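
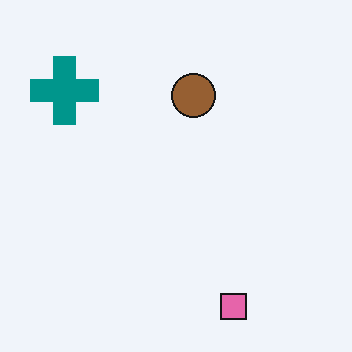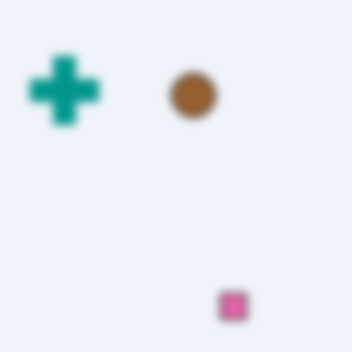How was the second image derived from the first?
It was moderately blurred.

Shape edges and outlines are uniformly softened across the whole image.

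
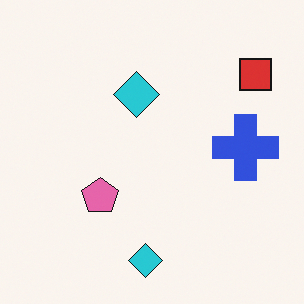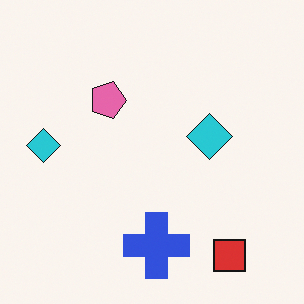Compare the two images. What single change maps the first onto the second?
The image was rotated 90° clockwise.

The red square sits in the top-right of the first image and the bottom-right of the second — consistent with a whole-image 90° clockwise rotation.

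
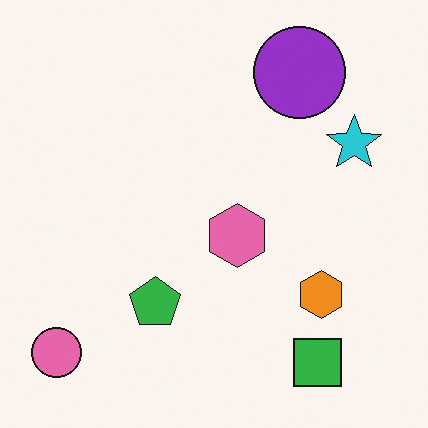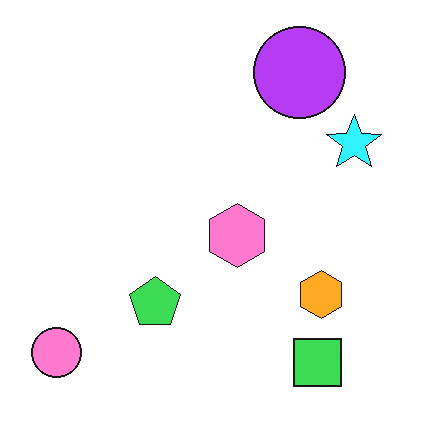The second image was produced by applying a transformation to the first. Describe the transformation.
Brightened a little.

Every pixel — background and shapes alike — is uniformly brightened.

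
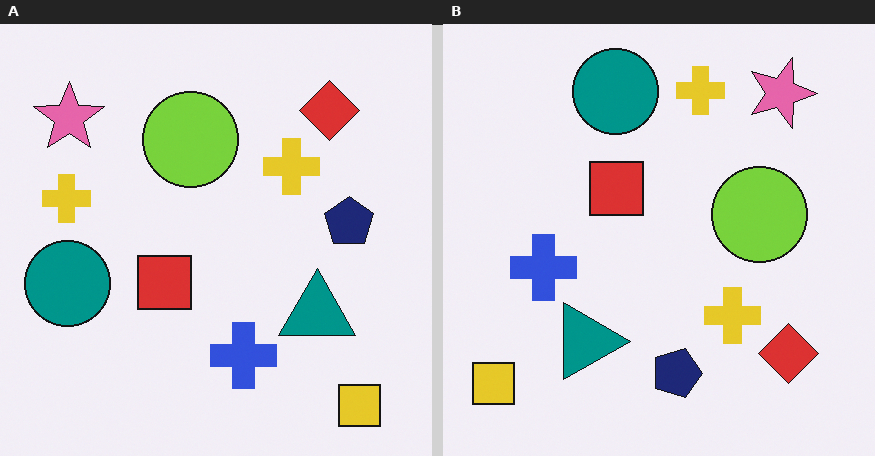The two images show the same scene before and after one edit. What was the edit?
It was rotated 90° clockwise.

The yellow square sits in the bottom-right of the left (A) image and the bottom-left of the right (B) — consistent with a whole-image 90° clockwise rotation.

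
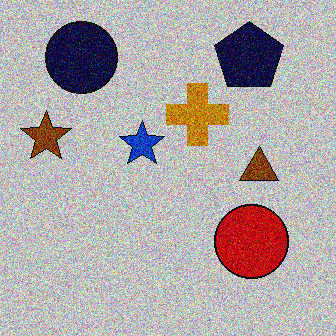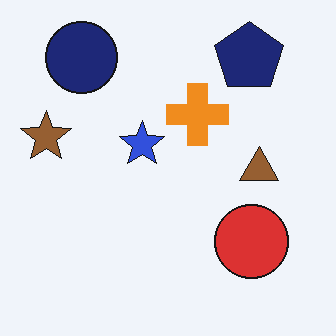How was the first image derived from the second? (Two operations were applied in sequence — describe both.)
The image was heavily posterized to just a handful of flat colors, then degraded with heavy additive noise.

Each flat color has snapped to a coarser quantized level — most visibly, the near-white background has dropped to a flat grey. Random speckle covers the whole image, including the flat background.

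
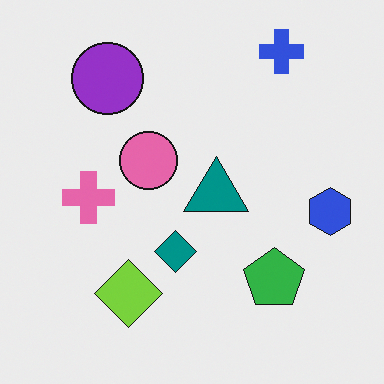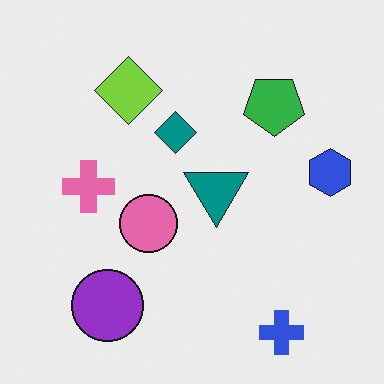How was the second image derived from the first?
Flipped vertically (top ↔ bottom).

The blue cross is in the top-right of the first image and the bottom-right of the second — shapes on opposite sides of the horizontal midline have swapped in a mirror flip.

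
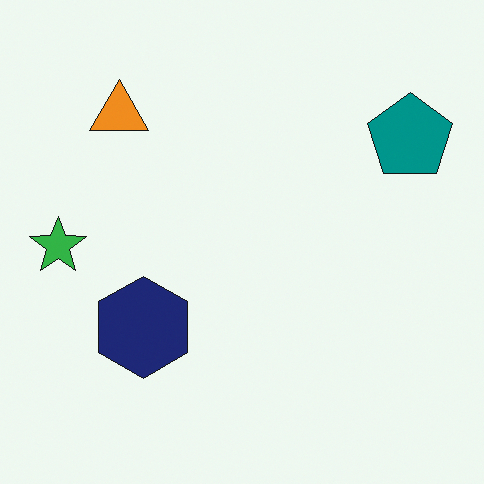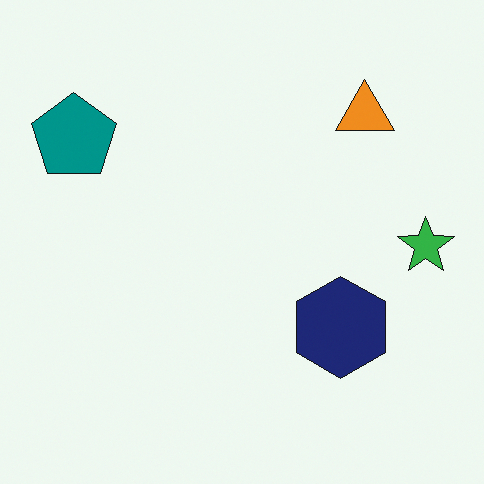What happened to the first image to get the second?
The second image is the first flipped horizontally (left ↔ right).

The green star is in the left of the first image and the right of the second — shapes on opposite sides of the vertical midline have swapped in a mirror flip.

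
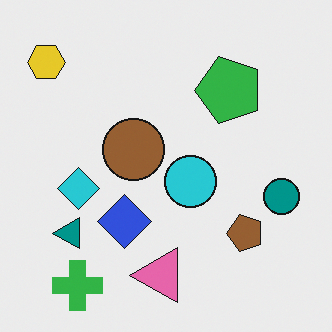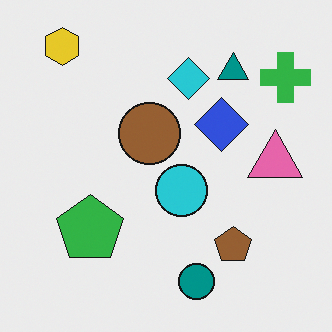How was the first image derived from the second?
The image was transposed (reflected across the top-left ↔ bottom-right diagonal).

Shapes have swapped their row and column positions — what was in the top-right is now in the bottom-left — a diagonal reflection.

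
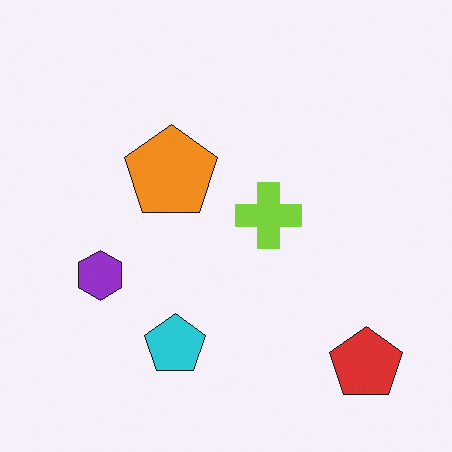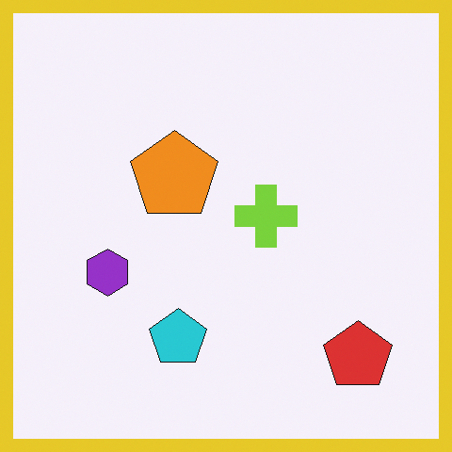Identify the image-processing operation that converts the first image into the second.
This is the original image framed with a yellow border.

A solid yellow frame runs around the edge of the second image, with the content slightly shrunk inside it.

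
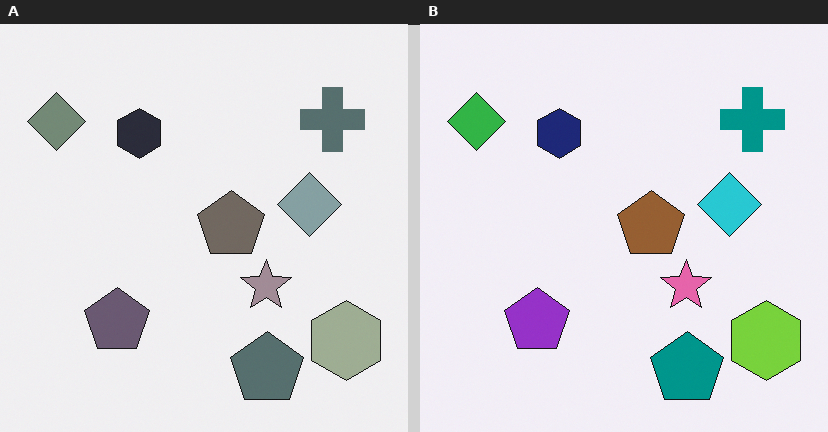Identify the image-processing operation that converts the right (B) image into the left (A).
This is the original image heavily desaturated.

All colors are more muted and greyish — a global saturation change.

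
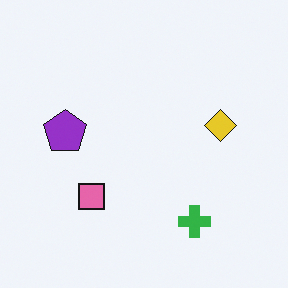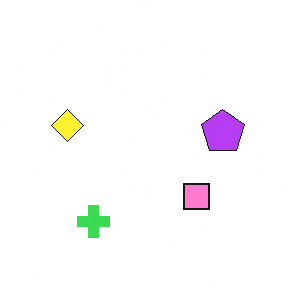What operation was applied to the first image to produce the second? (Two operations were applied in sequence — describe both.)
The transformation is: flipped horizontally (left ↔ right), then brightened a little.

The purple pentagon is in the left of the first image and the right of the second — shapes on opposite sides of the vertical midline have swapped in a mirror flip. Every pixel — background and shapes alike — is uniformly brightened.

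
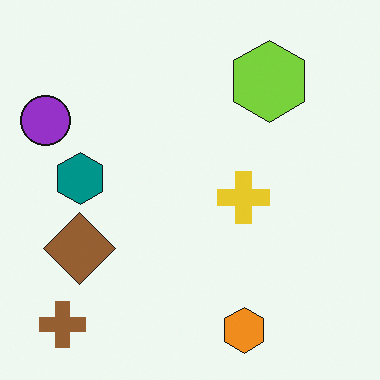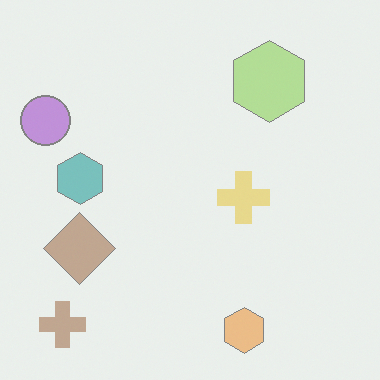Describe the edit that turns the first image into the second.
This is the original image washed out (contrast reduced).

Tones are pushed toward mid-grey across the whole image — a global contrast change.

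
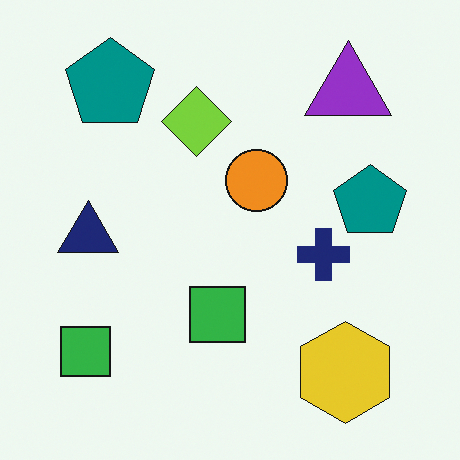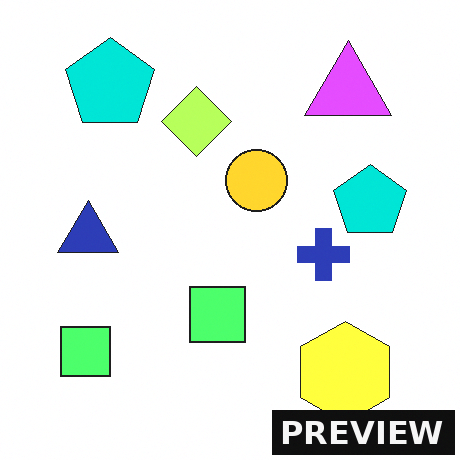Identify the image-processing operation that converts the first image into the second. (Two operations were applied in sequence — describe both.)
Noticeably brightened, then watermarked with the text "PREVIEW" in the lower-right corner.

Every pixel — background and shapes alike — is uniformly brightened. A dark label reading "PREVIEW" appears in the lower-right corner.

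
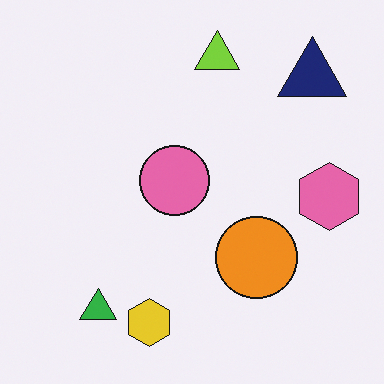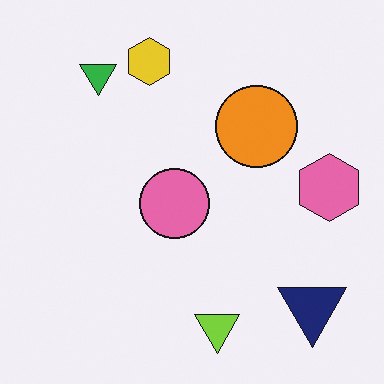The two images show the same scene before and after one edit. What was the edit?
It was flipped vertically (top ↔ bottom).

The lime triangle is in the top of the first image and the bottom of the second — shapes on opposite sides of the horizontal midline have swapped in a mirror flip.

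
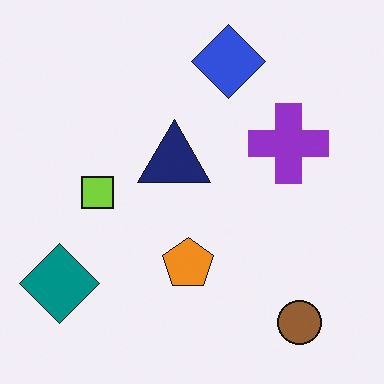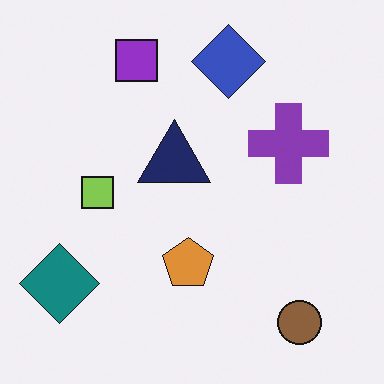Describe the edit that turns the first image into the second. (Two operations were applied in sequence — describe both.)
Slightly desaturated, then overlaid with an additional purple square.

All colors are more muted and greyish — a global saturation change. A purple square appears in the second image that is absent from the first.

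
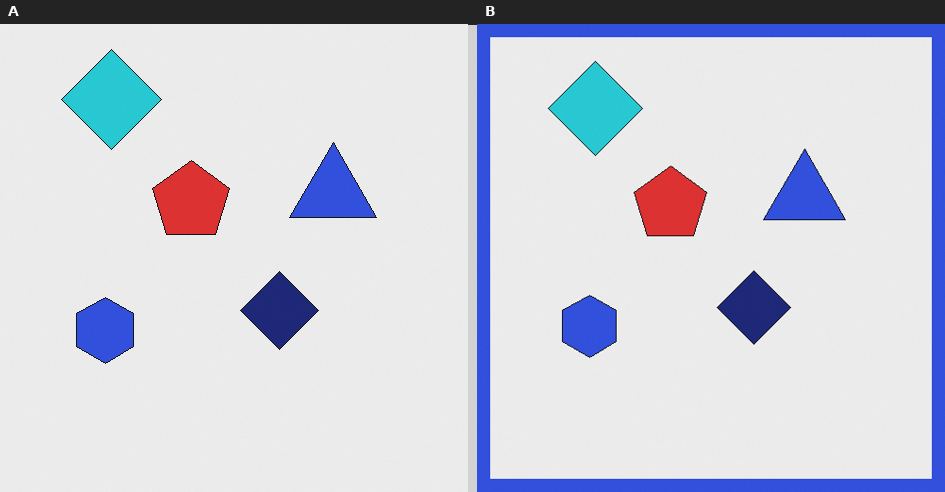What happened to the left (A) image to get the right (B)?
The image was framed with a blue border.

A solid blue frame runs around the edge of the right (B) image, with the content slightly shrunk inside it.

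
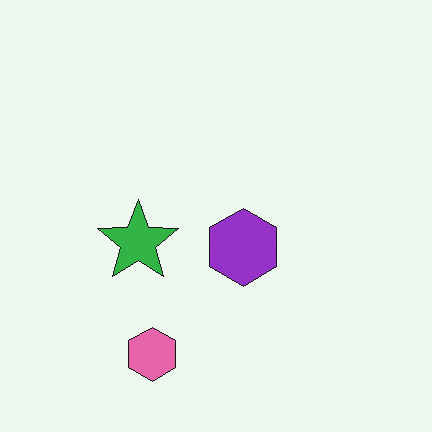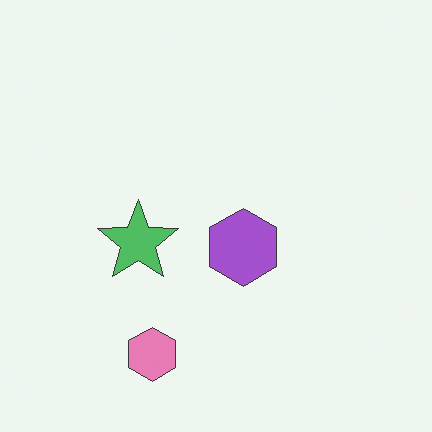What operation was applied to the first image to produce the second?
This is the original image given slightly reduced contrast.

Tones are pushed toward mid-grey across the whole image — a global contrast change.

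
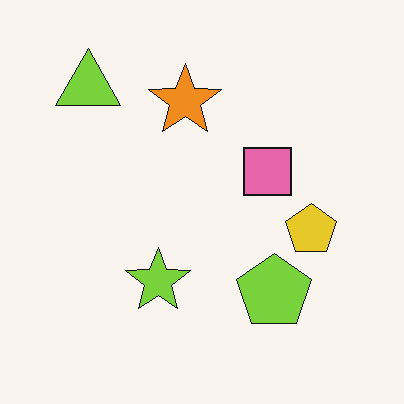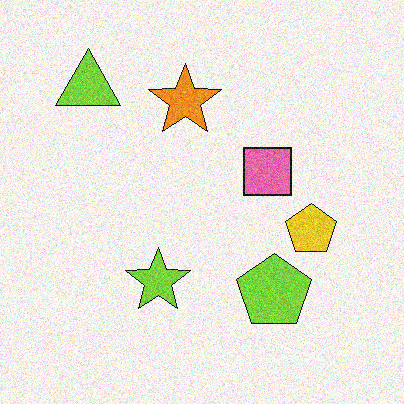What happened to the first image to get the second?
It was degraded with visible gaussian noise.

Random speckle covers the whole image, including the flat background.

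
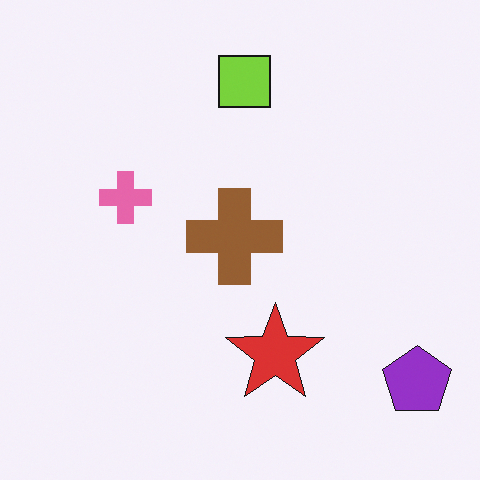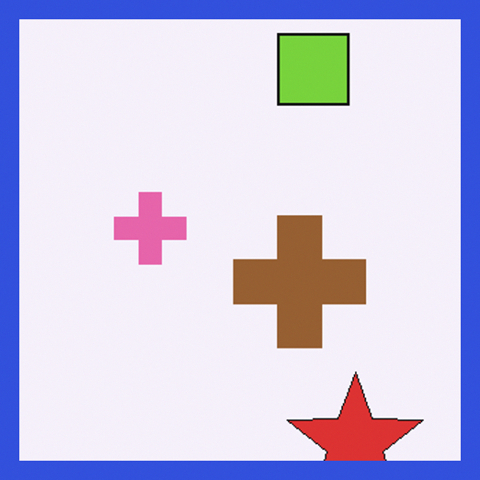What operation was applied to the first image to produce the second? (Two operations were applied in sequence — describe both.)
It was cropped to a modestly smaller region and rescaled, then framed with a blue border.

The visible shapes are larger and the field of view is narrower; shapes near the original edges may be partly or wholly outside the frame — a crop-and-rescale. A solid blue frame runs around the edge of the second image, with the content slightly shrunk inside it.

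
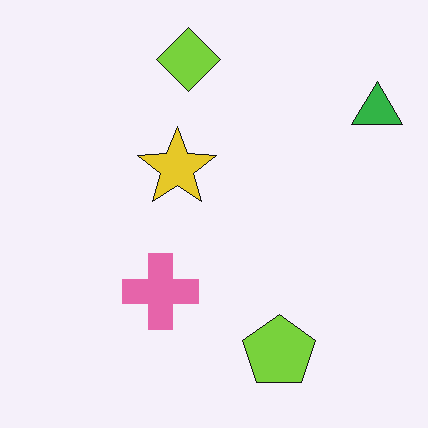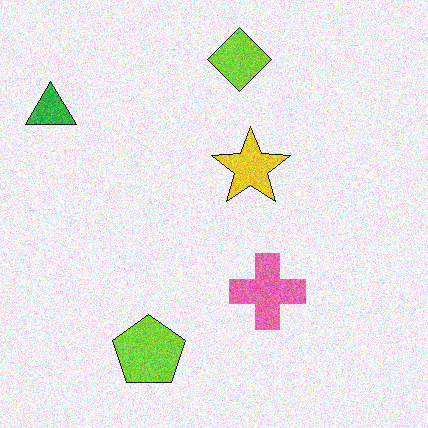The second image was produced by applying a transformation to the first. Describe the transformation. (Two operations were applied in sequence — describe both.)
The image was flipped horizontally (left ↔ right), then degraded with moderate additive noise.

The green triangle is in the top-right of the first image and the top-left of the second — shapes on opposite sides of the vertical midline have swapped in a mirror flip. Random speckle covers the whole image, including the flat background.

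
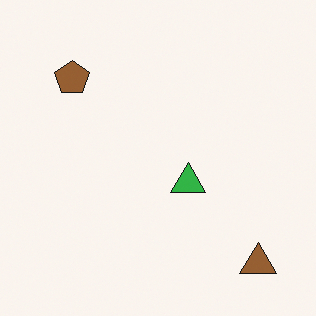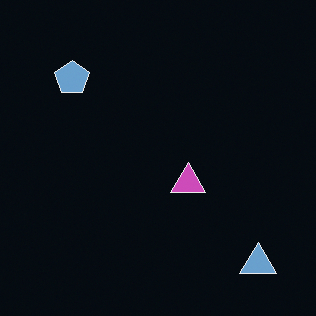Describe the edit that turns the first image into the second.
Color-inverted (negative).

The light background has become dark and every shape's color is its complement — a photographic negative.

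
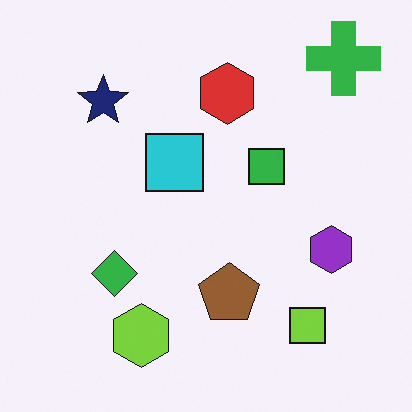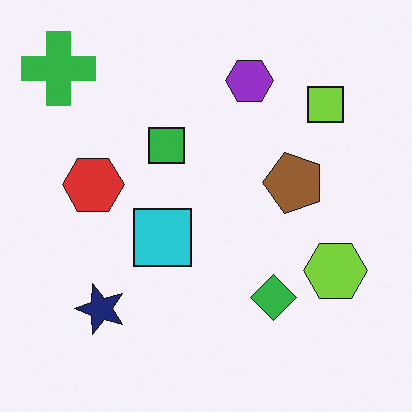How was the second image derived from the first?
This is the original image rotated 90° counter-clockwise.

The green cross sits in the top-right of the first image and the top-left of the second — consistent with a whole-image 90° counter-clockwise rotation.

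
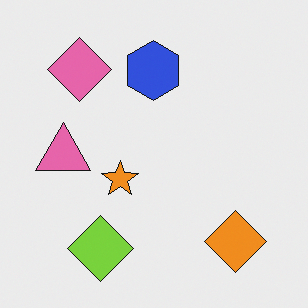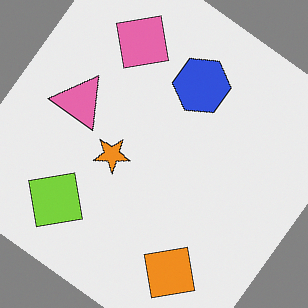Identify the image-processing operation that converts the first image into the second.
This is the original image rotated clockwise by a large amount — several tens of degrees.

Every shape is tilted by the same angle and the image corners show triangular fill wedges — a whole-image rotation by a non-right angle.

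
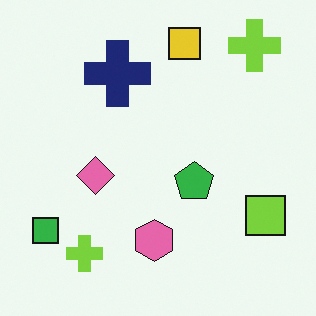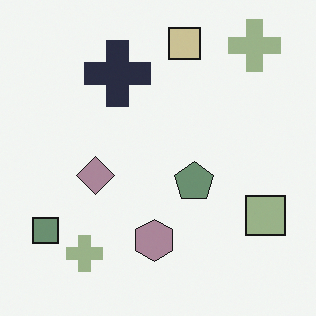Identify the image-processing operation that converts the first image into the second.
The transformation is: heavily desaturated.

All colors are more muted and greyish — a global saturation change.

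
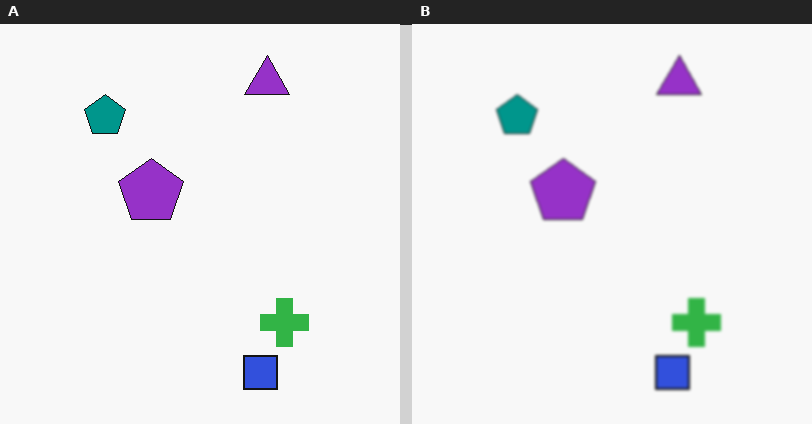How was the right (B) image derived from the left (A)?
The right (B) image is the left (A) lightly blurred.

Shape edges and outlines are uniformly softened across the whole image.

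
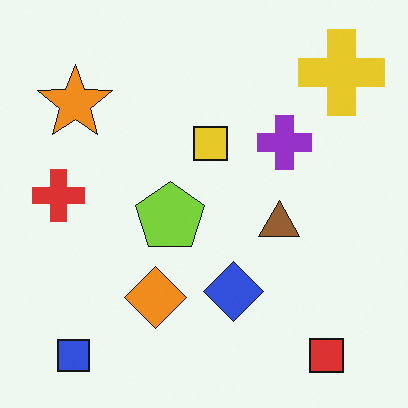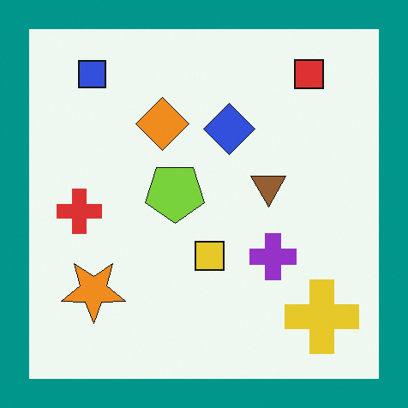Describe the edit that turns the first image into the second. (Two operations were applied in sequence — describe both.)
It was flipped vertically (top ↔ bottom), then framed with a teal border.

The red square is in the bottom-right of the first image and the top-right of the second — shapes on opposite sides of the horizontal midline have swapped in a mirror flip. A solid teal frame runs around the edge of the second image, with the content slightly shrunk inside it.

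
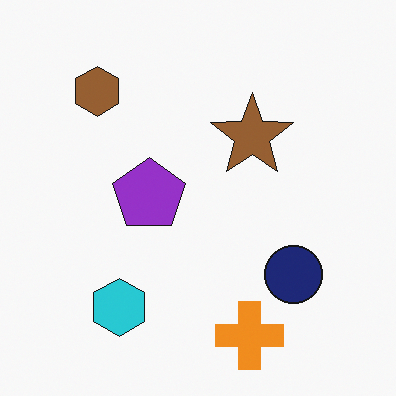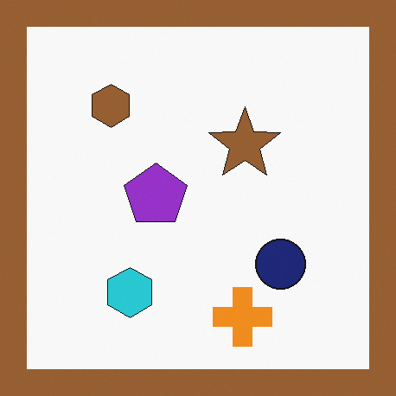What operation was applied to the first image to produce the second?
The second image is the first framed with a brown border.

A solid brown frame runs around the edge of the second image, with the content slightly shrunk inside it.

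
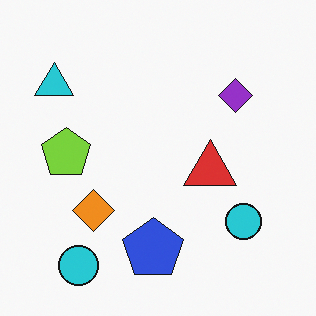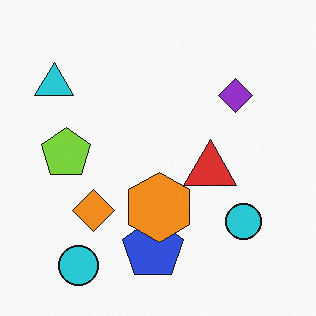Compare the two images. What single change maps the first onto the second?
This is the original image overlaid with an additional orange hexagon.

An orange hexagon appears in the second image that is absent from the first.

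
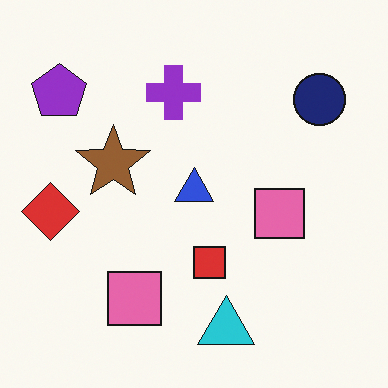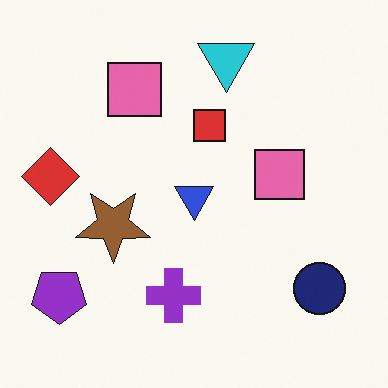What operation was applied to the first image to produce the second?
It was flipped vertically (top ↔ bottom).

The cyan triangle is in the bottom of the first image and the top of the second — shapes on opposite sides of the horizontal midline have swapped in a mirror flip.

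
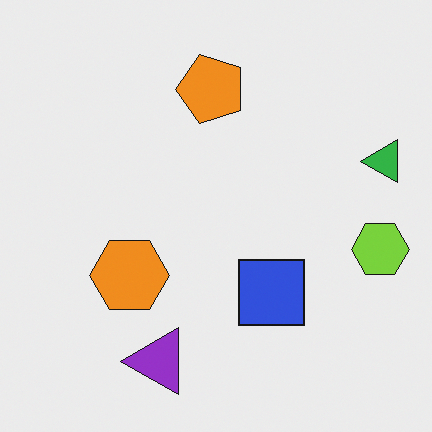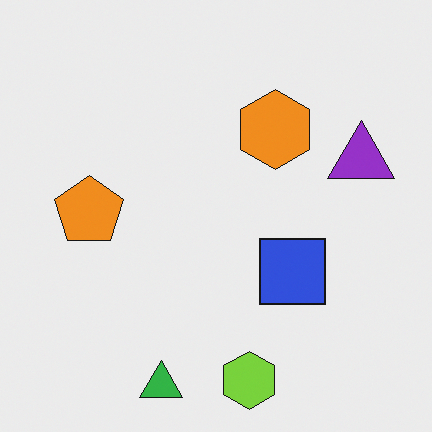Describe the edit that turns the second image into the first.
The image was transposed (reflected across the top-left ↔ bottom-right diagonal).

Shapes have swapped their row and column positions — what was in the top-right is now in the bottom-left — a diagonal reflection.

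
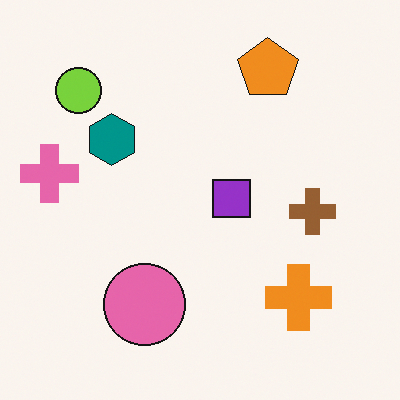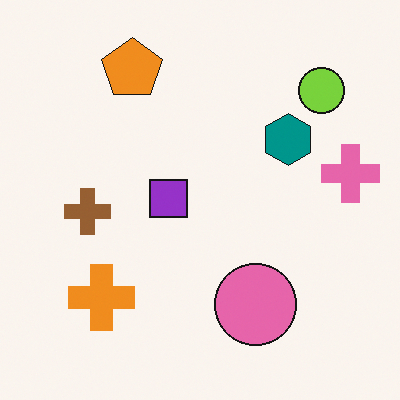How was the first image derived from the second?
This is the original image flipped horizontally (left ↔ right).

The pink cross is in the right of the second image and the left of the first — shapes on opposite sides of the vertical midline have swapped in a mirror flip.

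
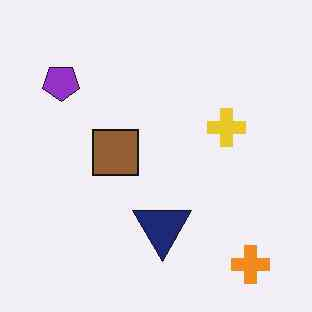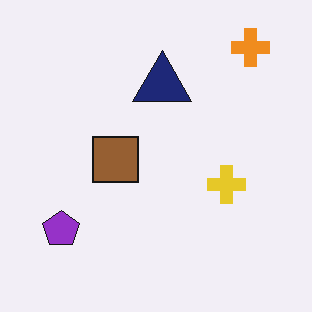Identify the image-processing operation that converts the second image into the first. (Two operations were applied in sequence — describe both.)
The transformation is: given moderate JPEG compression, then flipped vertically (top ↔ bottom).

Blocky 8×8 compression artifacts appear around shape edges and the flat background shows ringing — characteristic JPEG degradation. The orange cross is in the top-right of the second image and the bottom-right of the first — shapes on opposite sides of the horizontal midline have swapped in a mirror flip.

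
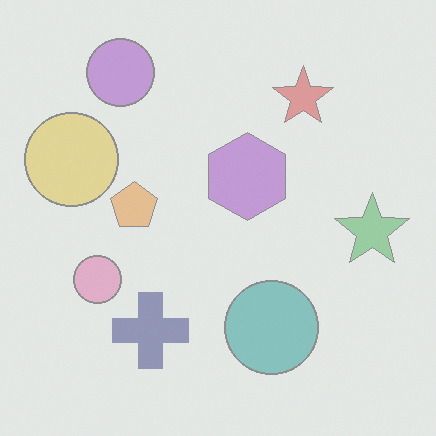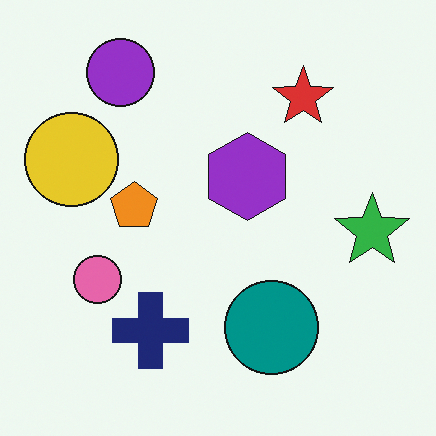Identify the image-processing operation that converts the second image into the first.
This is the original image washed out (contrast reduced).

Tones are pushed toward mid-grey across the whole image — a global contrast change.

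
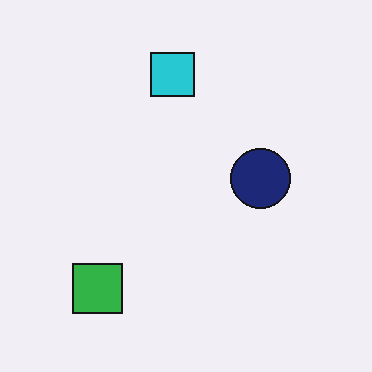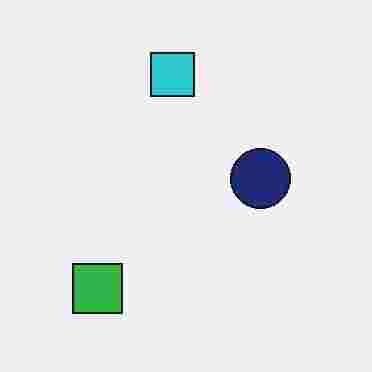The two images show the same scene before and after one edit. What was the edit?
The second image is the first heavily JPEG-compressed with obvious blocking artifacts.

Blocky 8×8 compression artifacts appear around shape edges and the flat background shows ringing — characteristic JPEG degradation.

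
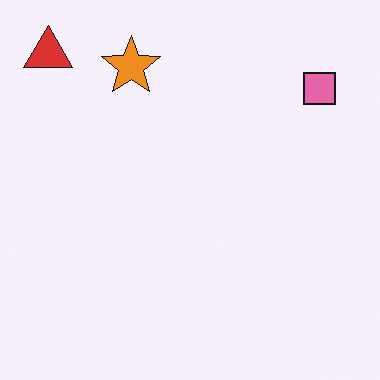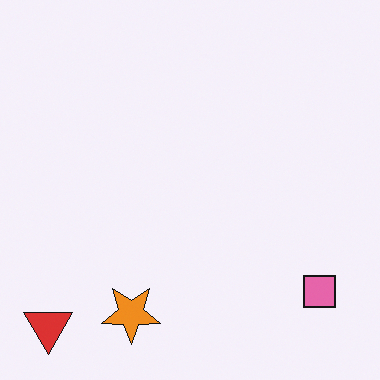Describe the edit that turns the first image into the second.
This is the original image flipped vertically (top ↔ bottom).

The red triangle is in the top-left of the first image and the bottom-left of the second — shapes on opposite sides of the horizontal midline have swapped in a mirror flip.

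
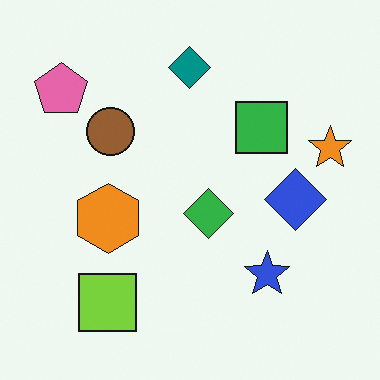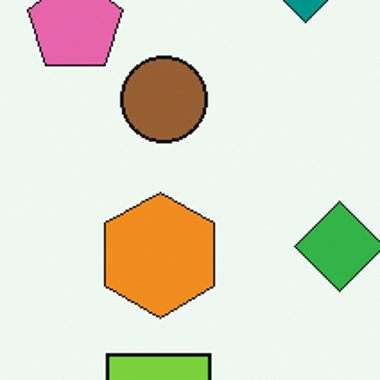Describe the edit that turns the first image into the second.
Cropped to a noticeably smaller region and rescaled.

The visible shapes are larger and the field of view is narrower; shapes near the original edges may be partly or wholly outside the frame — a crop-and-rescale.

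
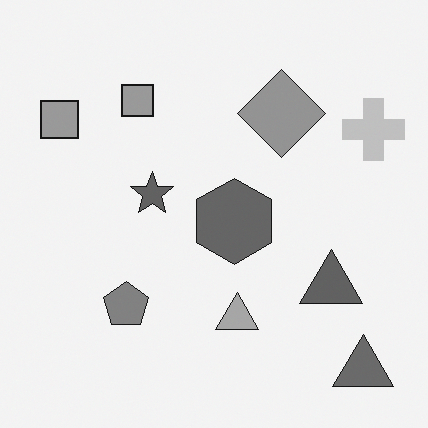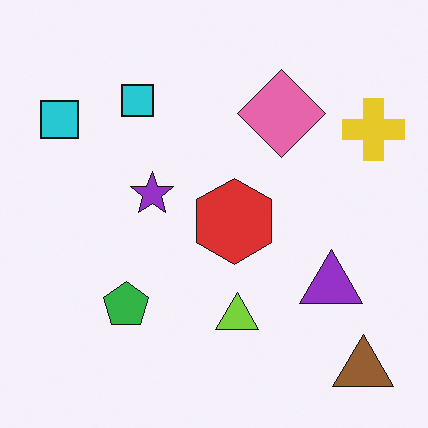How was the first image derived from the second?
It was converted to grayscale.

All color is removed — every shape is now a shade of grey.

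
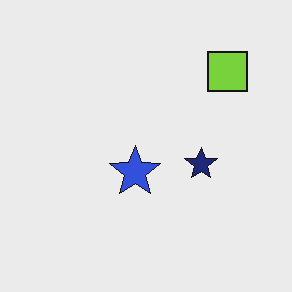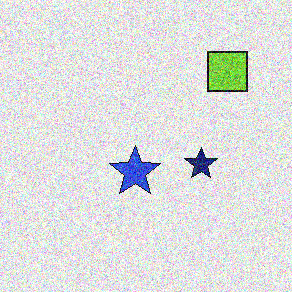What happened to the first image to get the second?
This is the original image degraded with heavy additive noise.

Random speckle covers the whole image, including the flat background.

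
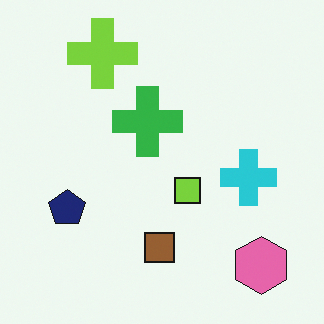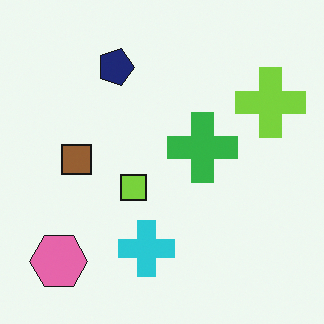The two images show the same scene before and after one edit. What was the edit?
It was rotated 90° clockwise.

The pink hexagon sits in the bottom-right of the first image and the bottom-left of the second — consistent with a whole-image 90° clockwise rotation.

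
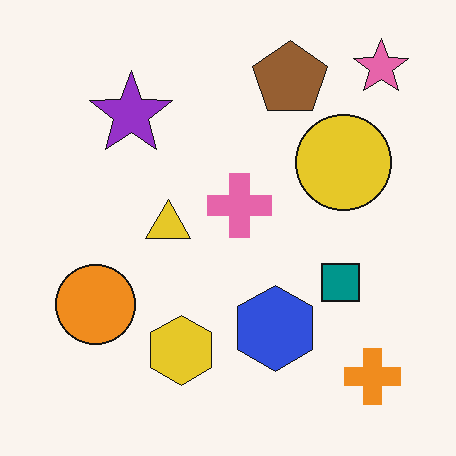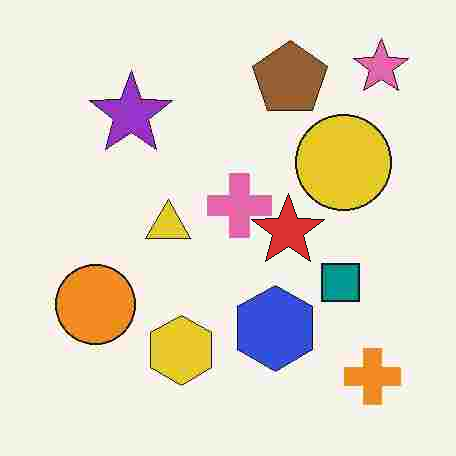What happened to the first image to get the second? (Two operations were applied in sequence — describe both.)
This is the original image degraded with heavy JPEG compression, then overlaid with an additional red star.

Blocky 8×8 compression artifacts appear around shape edges and the flat background shows ringing — characteristic JPEG degradation. A red star appears in the second image that is absent from the first.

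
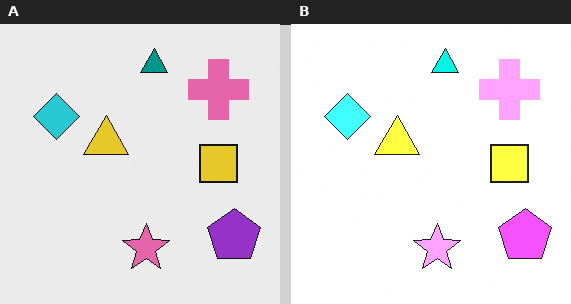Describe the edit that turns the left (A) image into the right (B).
Brightened a lot.

Every pixel — background and shapes alike — is uniformly brightened.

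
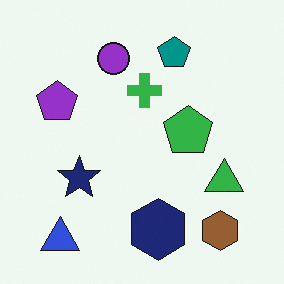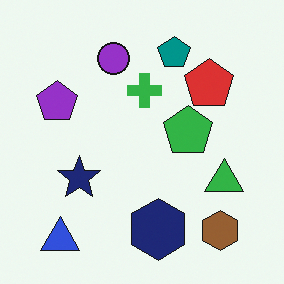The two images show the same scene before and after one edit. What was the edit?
It was overlaid with an additional red pentagon.

A red pentagon appears in the second image that is absent from the first.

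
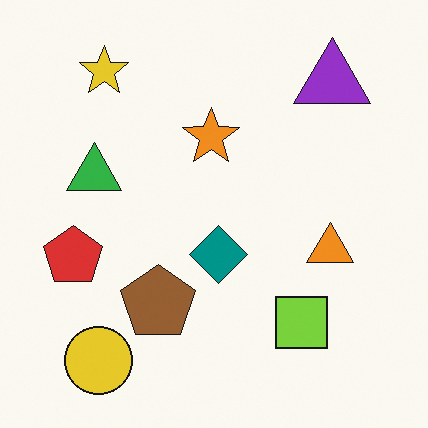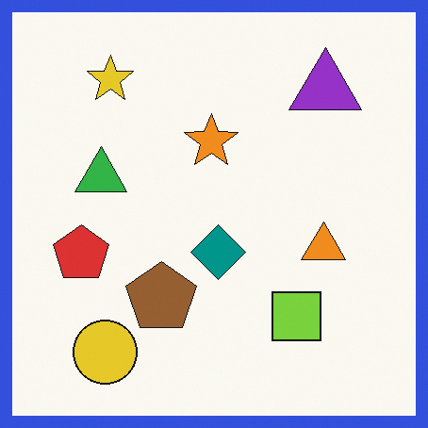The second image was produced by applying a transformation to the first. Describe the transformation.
This is the original image framed with a blue border.

A solid blue frame runs around the edge of the second image, with the content slightly shrunk inside it.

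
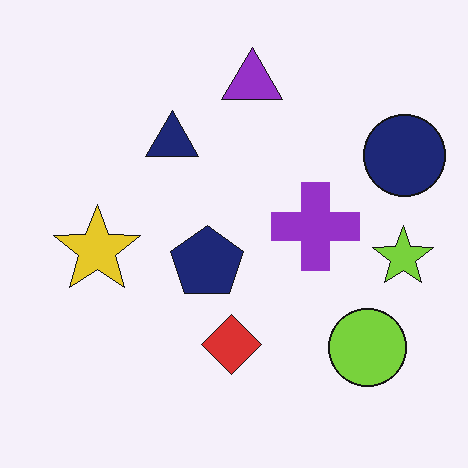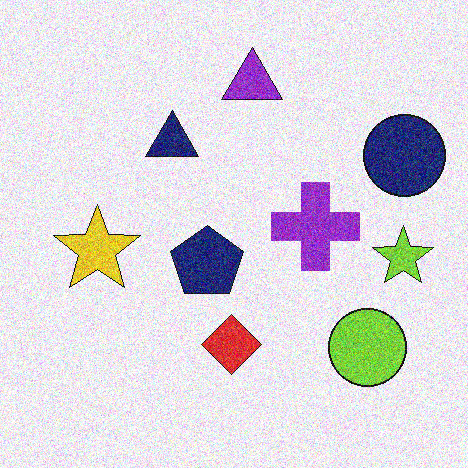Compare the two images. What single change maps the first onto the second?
The image was degraded with a thick layer of grain.

Random speckle covers the whole image, including the flat background.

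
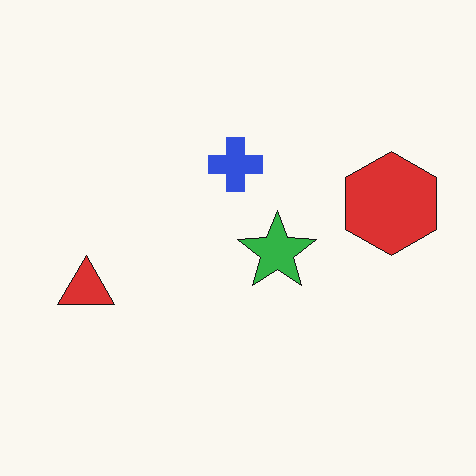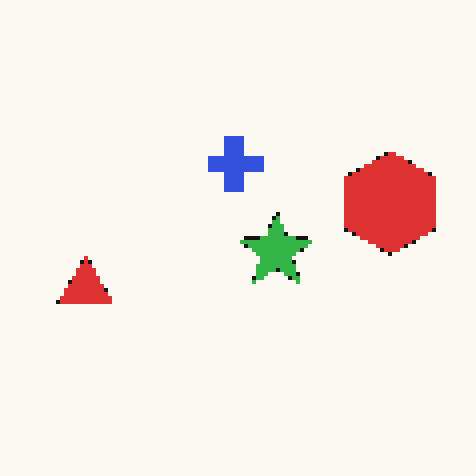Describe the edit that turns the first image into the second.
This is the original image mildly pixelated.

Shapes are reduced to large square blocks; fine edges and outlines are lost — a downscale-then-upscale (mosaic) effect.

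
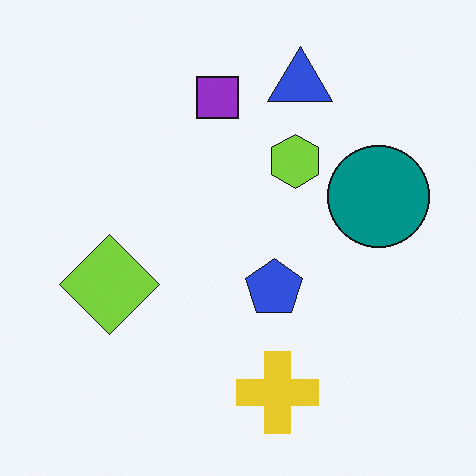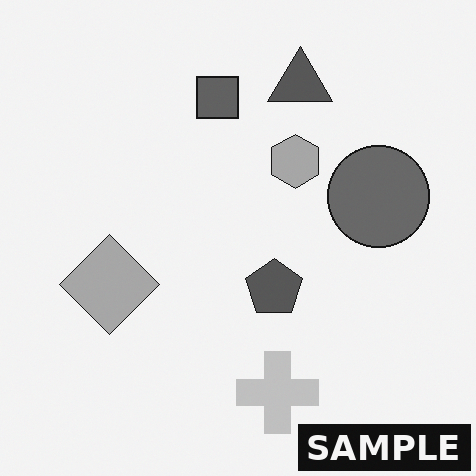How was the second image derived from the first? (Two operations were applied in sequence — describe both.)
The second image is the first converted to grayscale, then watermarked with the text "SAMPLE" in the lower-right corner.

All color is removed — every shape is now a shade of grey. A dark label reading "SAMPLE" appears in the lower-right corner.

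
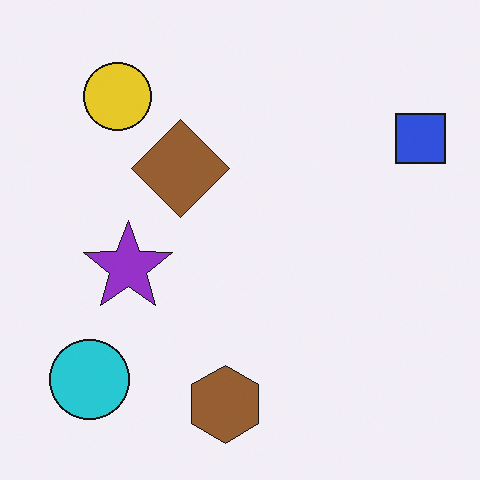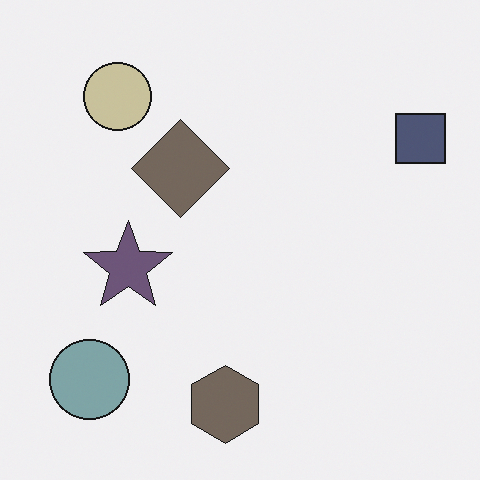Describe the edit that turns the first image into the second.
Made much more muted (saturation change).

All colors are more muted and greyish — a global saturation change.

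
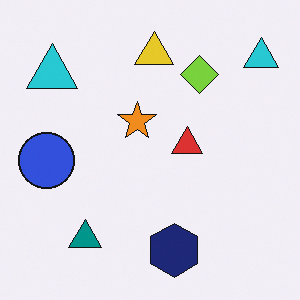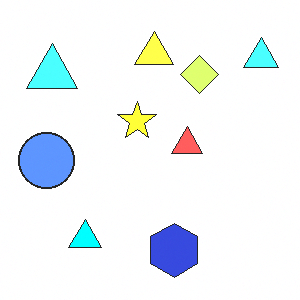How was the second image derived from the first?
The second image is the first noticeably brightened.

Every pixel — background and shapes alike — is uniformly brightened.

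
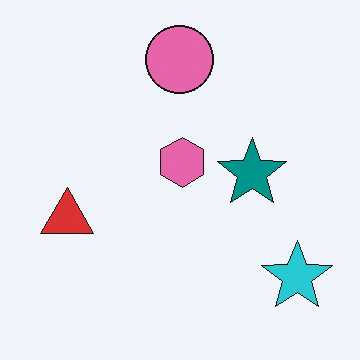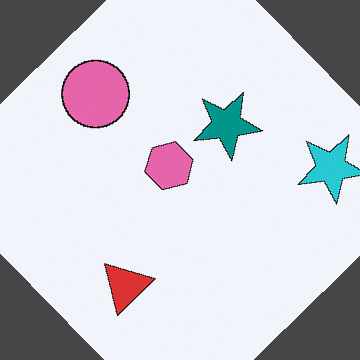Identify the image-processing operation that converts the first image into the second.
The transformation is: rotated counter-clockwise by a large amount — several tens of degrees.

Every shape is tilted by the same angle and the image corners show triangular fill wedges — a whole-image rotation by a non-right angle.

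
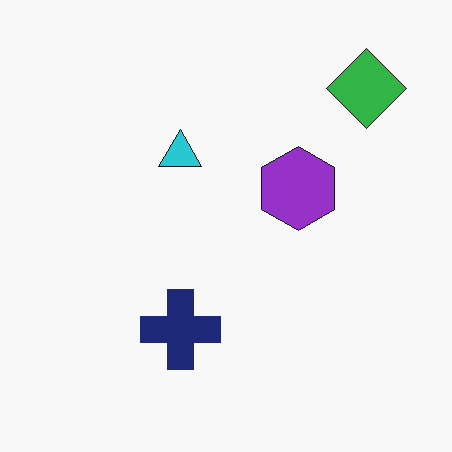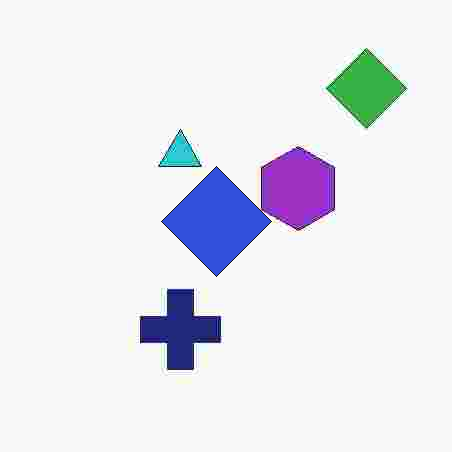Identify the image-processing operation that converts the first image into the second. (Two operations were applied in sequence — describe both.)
The second image is the first heavily JPEG-compressed with obvious blocking artifacts, then overlaid with an additional blue diamond.

Blocky 8×8 compression artifacts appear around shape edges and the flat background shows ringing — characteristic JPEG degradation. A blue diamond appears in the second image that is absent from the first.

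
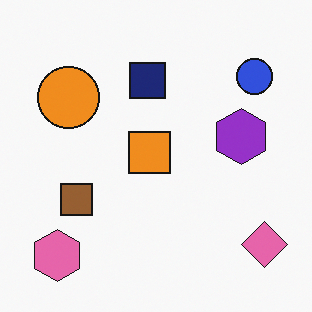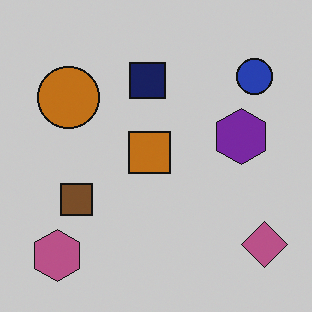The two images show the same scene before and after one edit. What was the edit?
This is the original image slightly darkened.

Every pixel — background and shapes alike — is uniformly darkened.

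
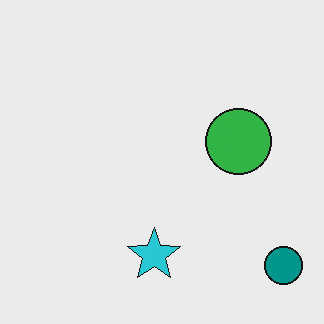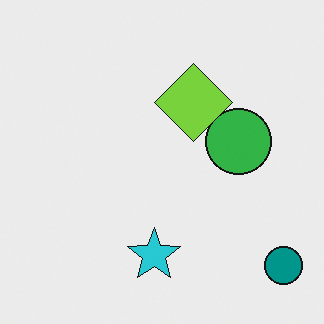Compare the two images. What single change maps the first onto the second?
The image was overlaid with an additional lime diamond.

A lime diamond appears in the second image that is absent from the first.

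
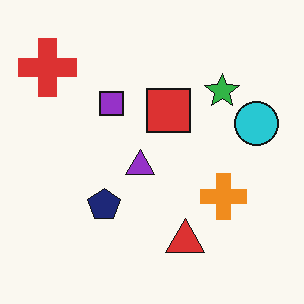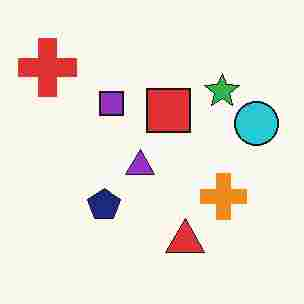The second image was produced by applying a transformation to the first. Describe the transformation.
This is the original image degraded with heavy JPEG compression.

Blocky 8×8 compression artifacts appear around shape edges and the flat background shows ringing — characteristic JPEG degradation.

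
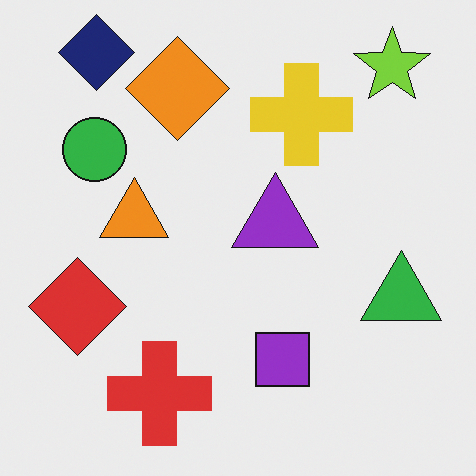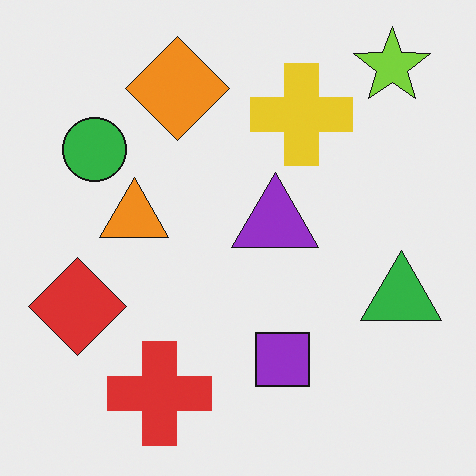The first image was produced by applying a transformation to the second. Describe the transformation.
Overlaid with an additional navy diamond.

A navy diamond appears in the first image that is absent from the second.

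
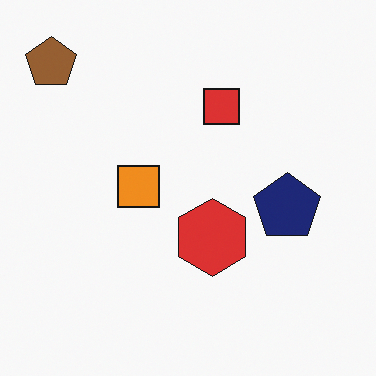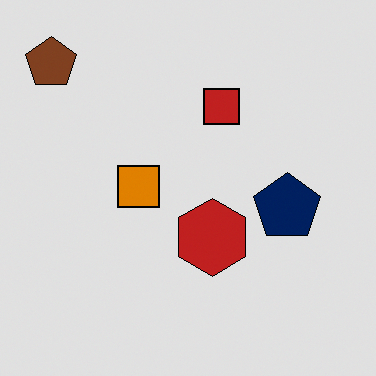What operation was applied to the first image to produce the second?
The transformation is: posterized to a reduced palette.

Each flat color has snapped to a coarser quantized level — most visibly, the near-white background has dropped to a flat grey.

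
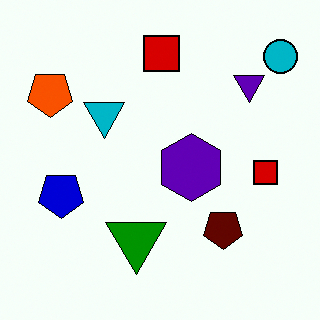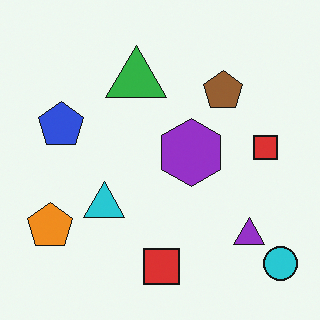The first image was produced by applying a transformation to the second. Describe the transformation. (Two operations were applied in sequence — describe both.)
This is the original image flipped vertically (top ↔ bottom), then boosted in contrast.

The cyan circle is in the bottom-right of the second image and the top-right of the first — shapes on opposite sides of the horizontal midline have swapped in a mirror flip. Tones are pushed away from mid-grey across the whole image — a global contrast change.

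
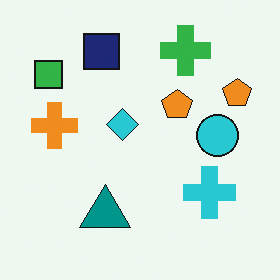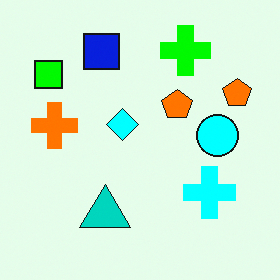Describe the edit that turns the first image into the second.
It was heavily oversaturated.

All colors are more vivid — a global saturation change.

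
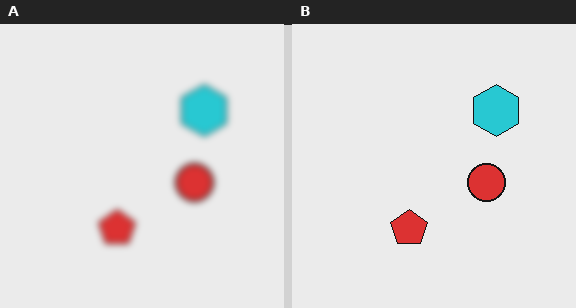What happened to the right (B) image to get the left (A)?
This is the original image moderately blurred.

Shape edges and outlines are uniformly softened across the whole image.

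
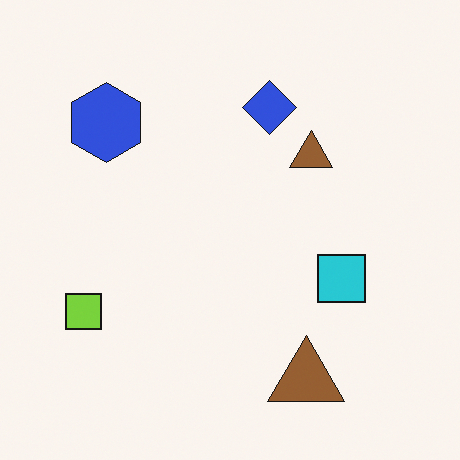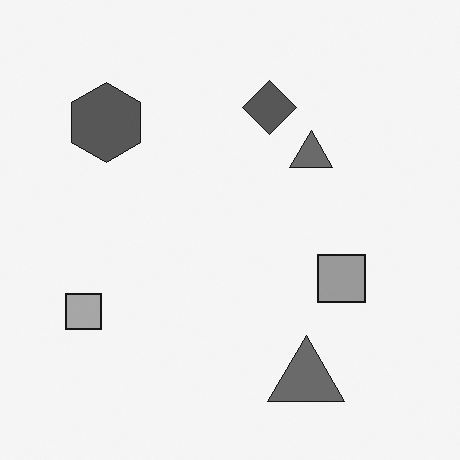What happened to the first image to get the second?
The second image is the first converted to grayscale.

All color is removed — every shape is now a shade of grey.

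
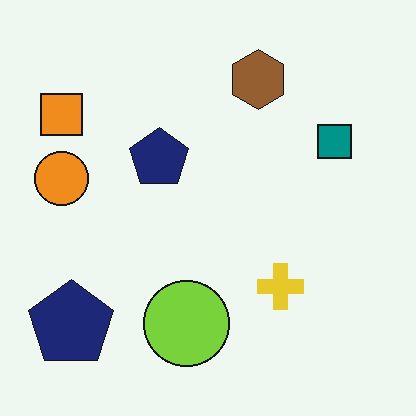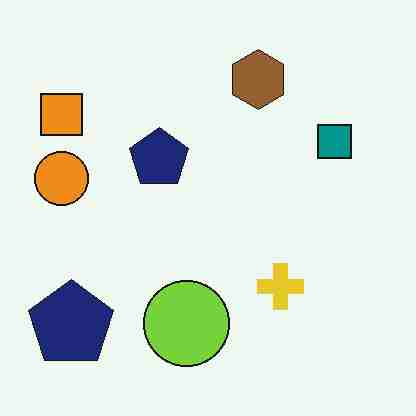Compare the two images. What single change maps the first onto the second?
It was heavily JPEG-compressed with obvious blocking artifacts.

Blocky 8×8 compression artifacts appear around shape edges and the flat background shows ringing — characteristic JPEG degradation.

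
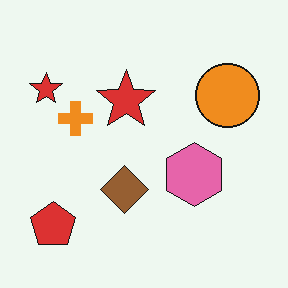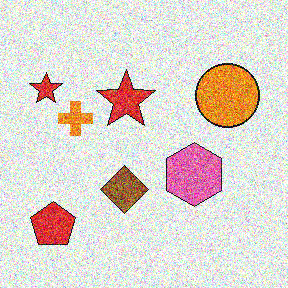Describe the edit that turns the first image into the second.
The transformation is: degraded with a thick layer of grain.

Random speckle covers the whole image, including the flat background.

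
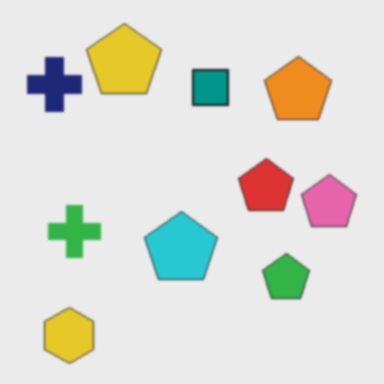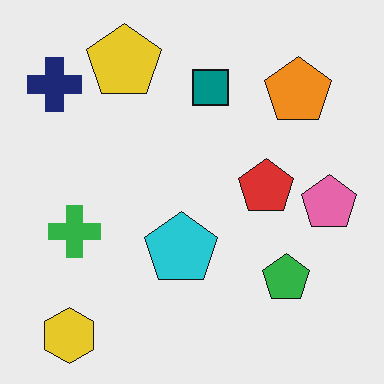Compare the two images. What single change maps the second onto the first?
The transformation is: given a subtle gaussian blur.

Shape edges and outlines are uniformly softened across the whole image.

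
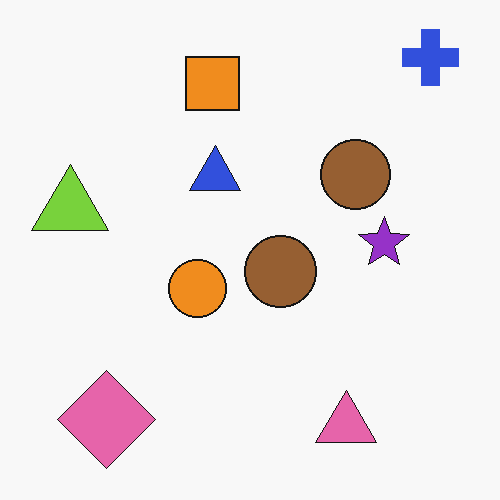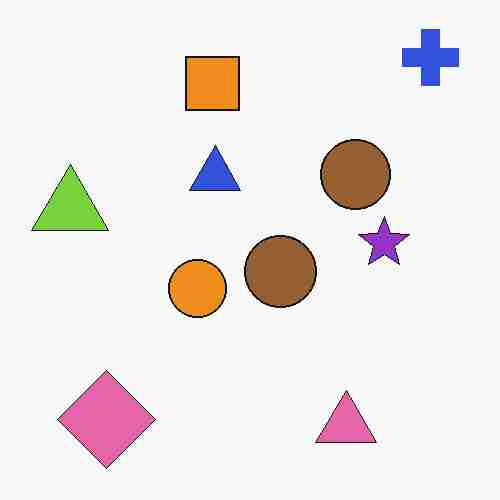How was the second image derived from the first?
Heavily JPEG-compressed with obvious blocking artifacts.

Blocky 8×8 compression artifacts appear around shape edges and the flat background shows ringing — characteristic JPEG degradation.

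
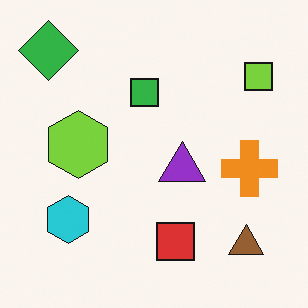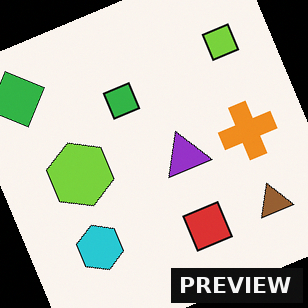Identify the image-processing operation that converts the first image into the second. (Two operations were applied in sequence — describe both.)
This is the original image rotated counter-clockwise by a clearly visible amount, then watermarked with the text "PREVIEW" in the lower-right corner.

Every shape is tilted by the same angle and the image corners show triangular fill wedges — a whole-image rotation by a non-right angle. A dark label reading "PREVIEW" appears in the lower-right corner.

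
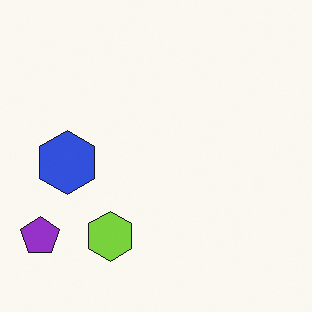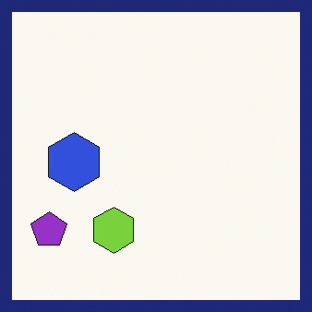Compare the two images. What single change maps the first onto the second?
This is the original image framed with a navy border.

A solid navy frame runs around the edge of the second image, with the content slightly shrunk inside it.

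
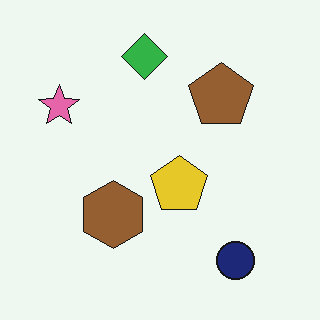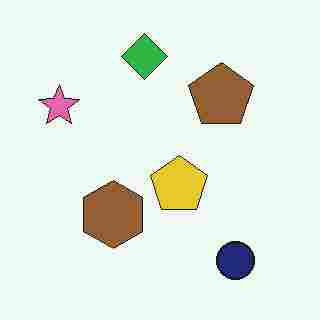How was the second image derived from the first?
It was degraded with heavy JPEG compression.

Blocky 8×8 compression artifacts appear around shape edges and the flat background shows ringing — characteristic JPEG degradation.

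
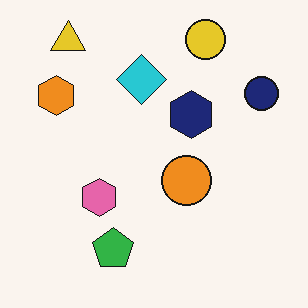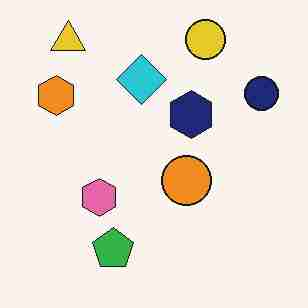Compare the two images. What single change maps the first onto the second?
It was heavily JPEG-compressed with obvious blocking artifacts.

Blocky 8×8 compression artifacts appear around shape edges and the flat background shows ringing — characteristic JPEG degradation.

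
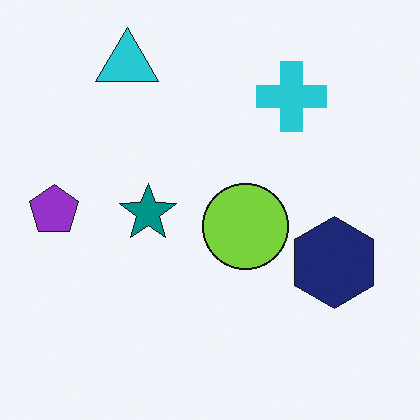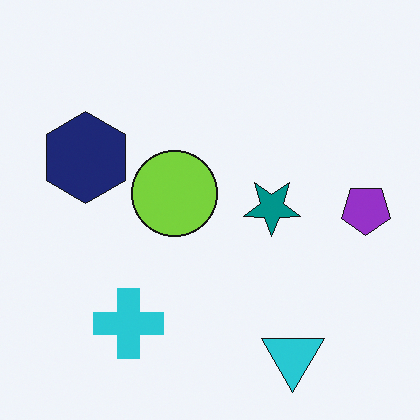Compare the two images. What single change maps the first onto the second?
It was rotated 180°.

The cyan triangle sits in the top-left of the first image and the bottom-right of the second — consistent with a whole-image 180° rotation.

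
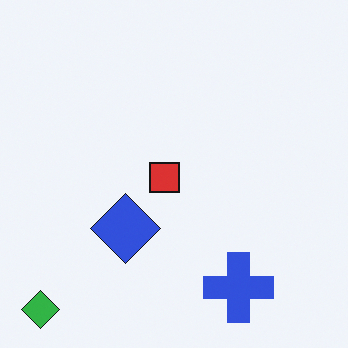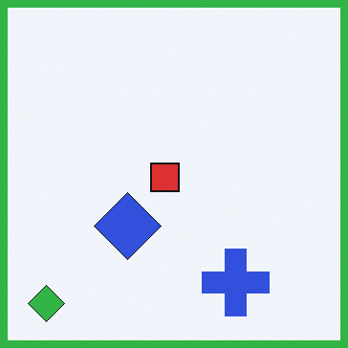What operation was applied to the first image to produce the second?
The image was framed with a green border.

A solid green frame runs around the edge of the second image, with the content slightly shrunk inside it.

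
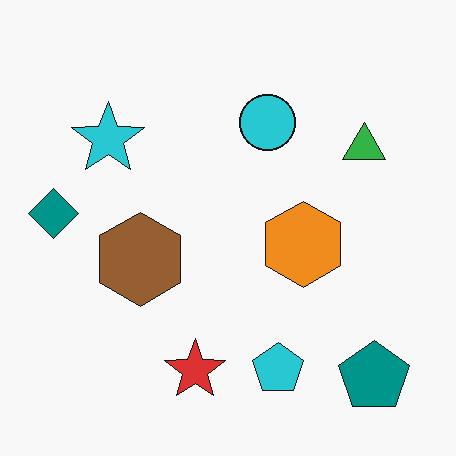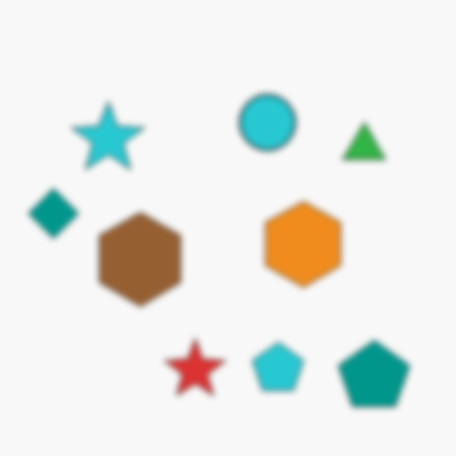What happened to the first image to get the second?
This is the original image noticeably gaussian-blurred.

Shape edges and outlines are uniformly softened across the whole image.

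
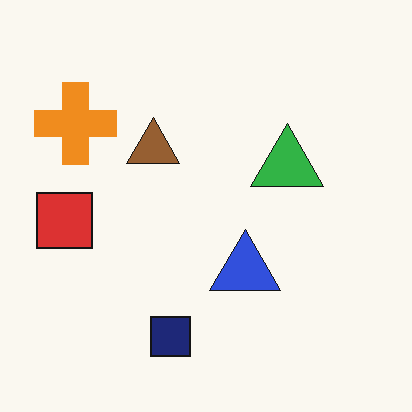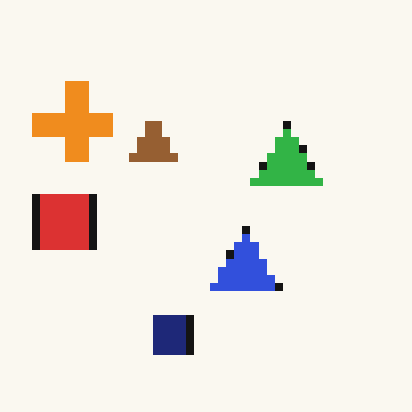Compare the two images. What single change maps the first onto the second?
Moderately pixelated.

Shapes are reduced to large square blocks; fine edges and outlines are lost — a downscale-then-upscale (mosaic) effect.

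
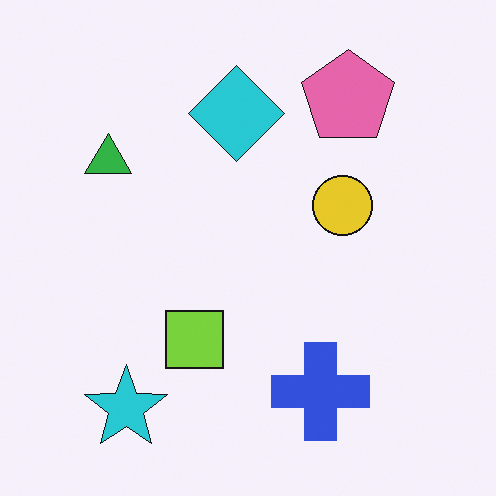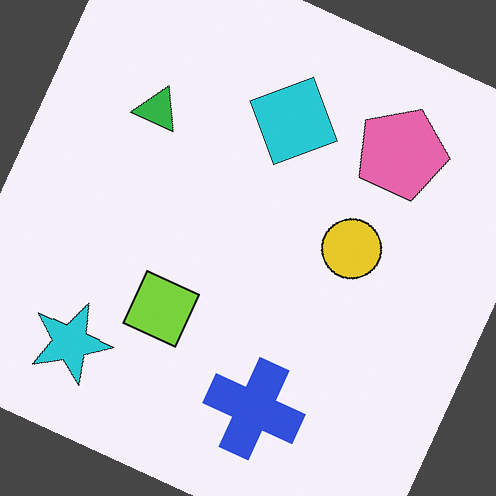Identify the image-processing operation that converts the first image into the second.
The transformation is: rotated clockwise by a moderate amount.

Every shape is tilted by the same angle and the image corners show triangular fill wedges — a whole-image rotation by a non-right angle.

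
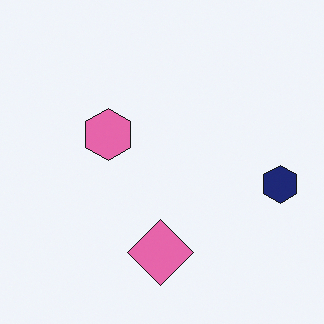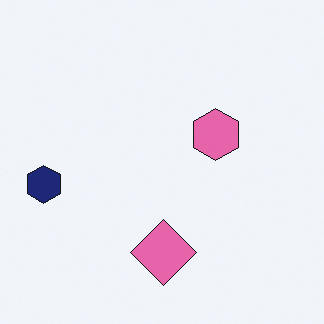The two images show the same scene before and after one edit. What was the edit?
This is the original image flipped horizontally (left ↔ right).

The navy hexagon is in the right of the first image and the left of the second — shapes on opposite sides of the vertical midline have swapped in a mirror flip.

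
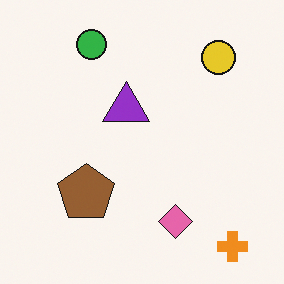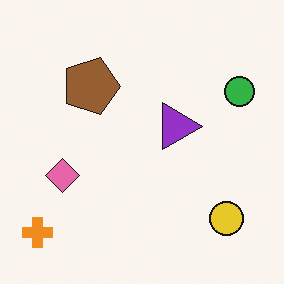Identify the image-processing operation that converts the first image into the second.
The second image is the first rotated 90° clockwise.

The orange cross sits in the bottom-right of the first image and the bottom-left of the second — consistent with a whole-image 90° clockwise rotation.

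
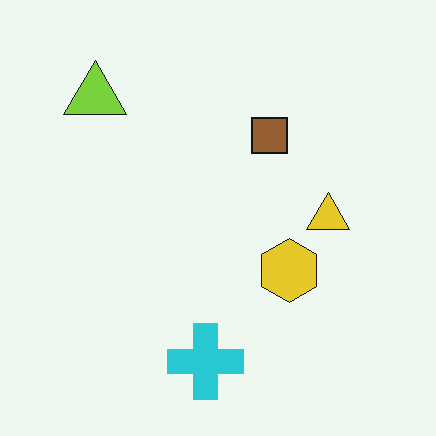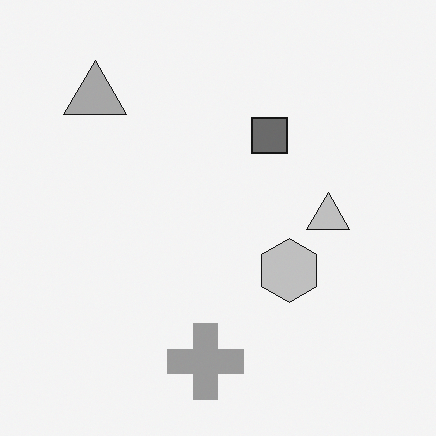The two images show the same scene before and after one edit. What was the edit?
The image was converted to grayscale.

All color is removed — every shape is now a shade of grey.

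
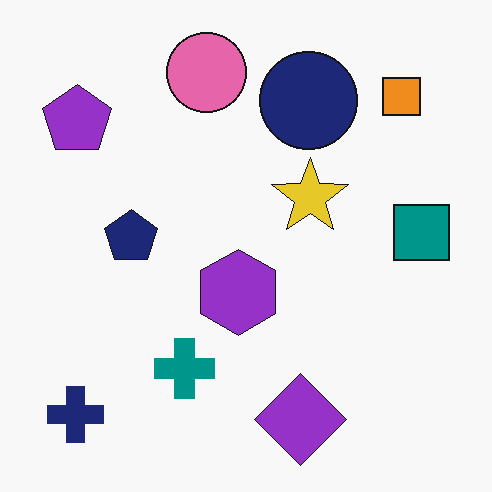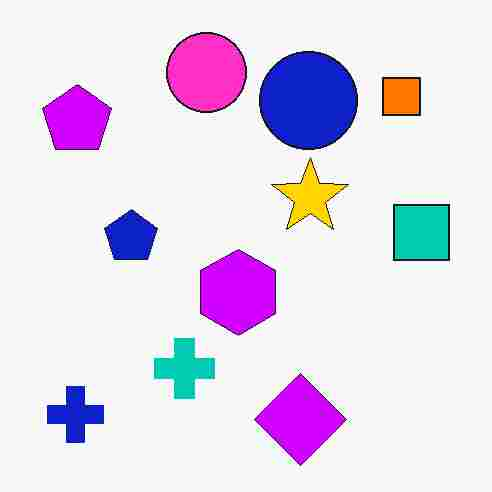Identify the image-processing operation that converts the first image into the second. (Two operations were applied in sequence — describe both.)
The image was made much more vivid (saturation change), then degraded with heavy JPEG compression.

All colors are more vivid — a global saturation change. Blocky 8×8 compression artifacts appear around shape edges and the flat background shows ringing — characteristic JPEG degradation.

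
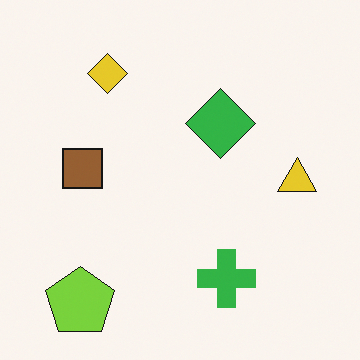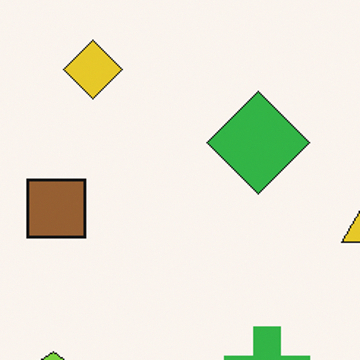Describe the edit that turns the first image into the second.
This is the original image cropped to a modestly smaller region and rescaled.

The visible shapes are larger and the field of view is narrower; shapes near the original edges may be partly or wholly outside the frame — a crop-and-rescale.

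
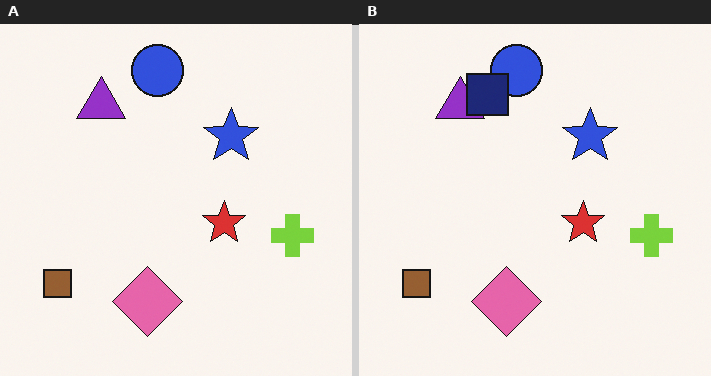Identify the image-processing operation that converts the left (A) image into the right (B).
The right (B) image is the left (A) overlaid with an additional navy square.

A navy square appears in the right (B) image that is absent from the left (A).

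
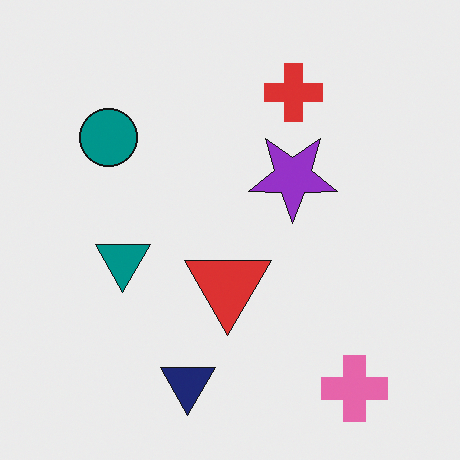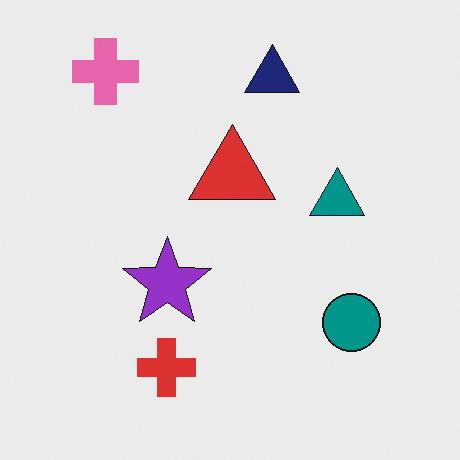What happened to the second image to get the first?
It was rotated 180°.

The pink cross sits in the top-left of the second image and the bottom-right of the first — consistent with a whole-image 180° rotation.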